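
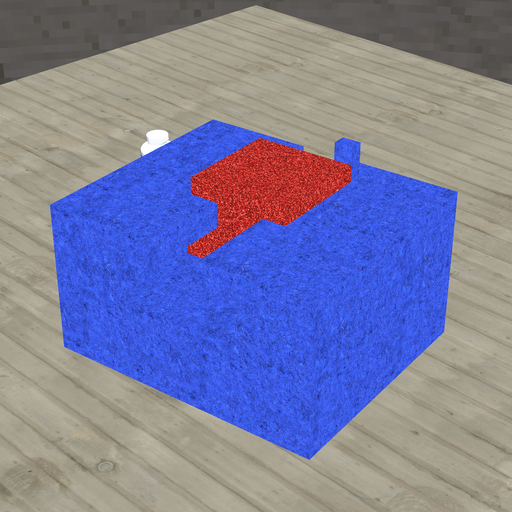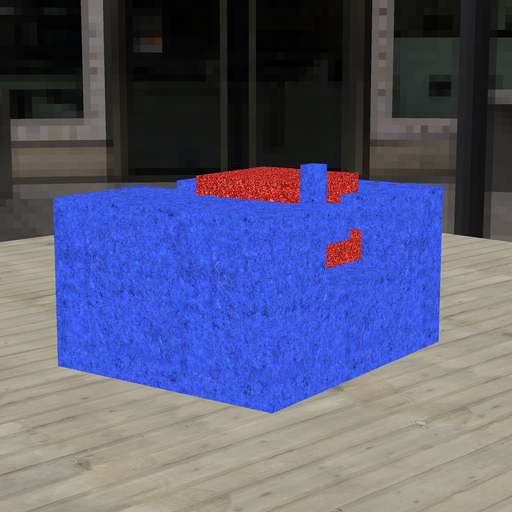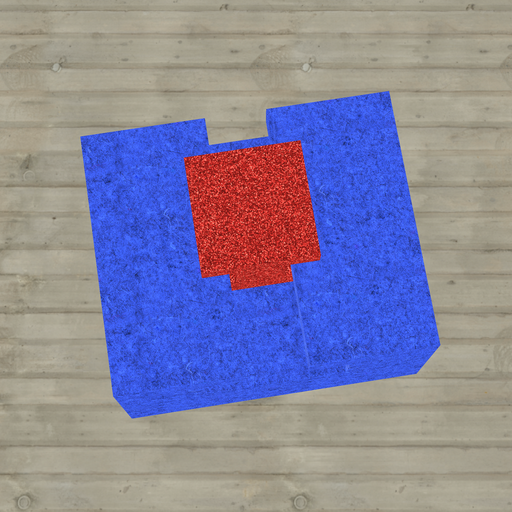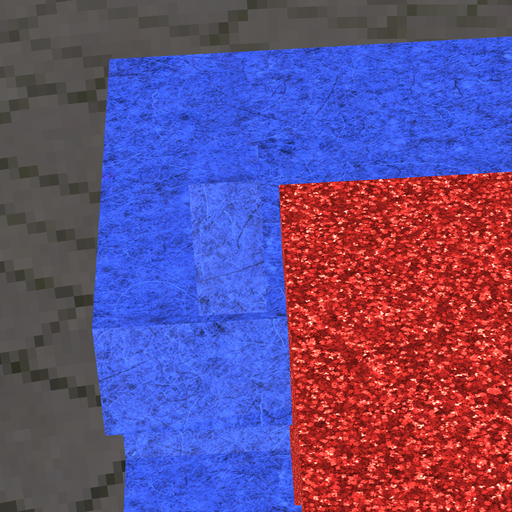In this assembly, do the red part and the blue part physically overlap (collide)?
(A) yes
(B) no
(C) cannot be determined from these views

(B) no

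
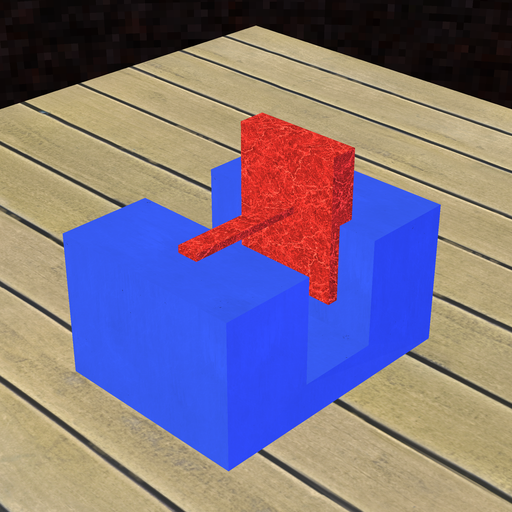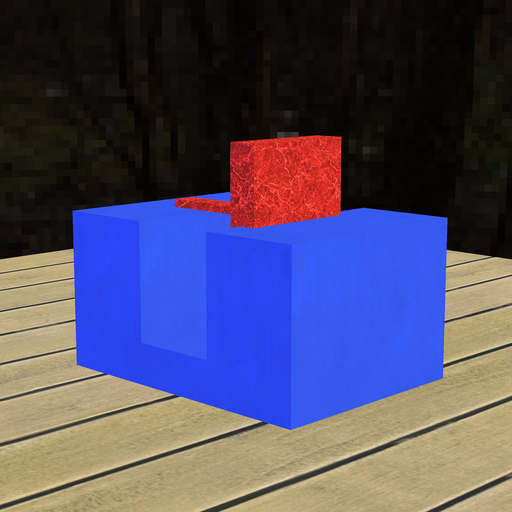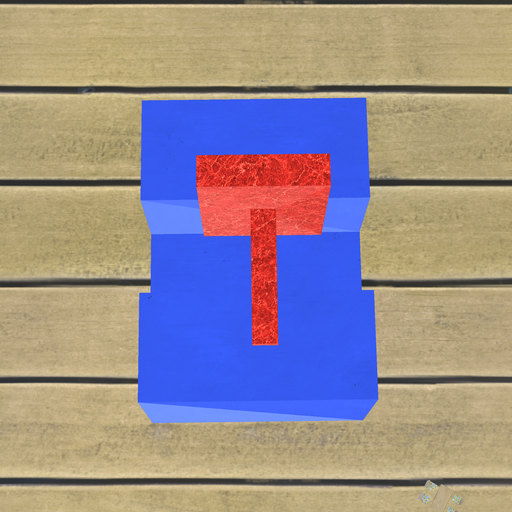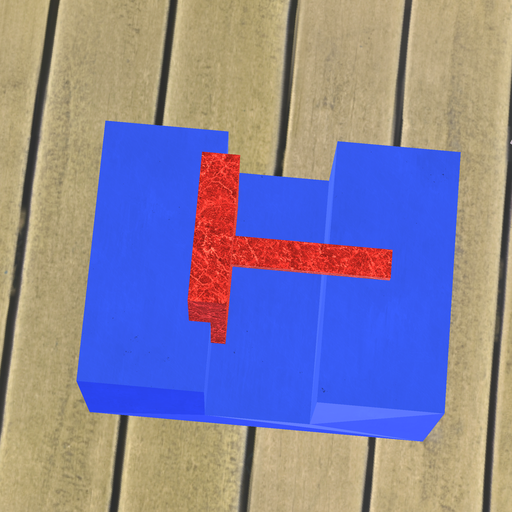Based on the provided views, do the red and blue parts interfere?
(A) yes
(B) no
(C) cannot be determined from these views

(A) yes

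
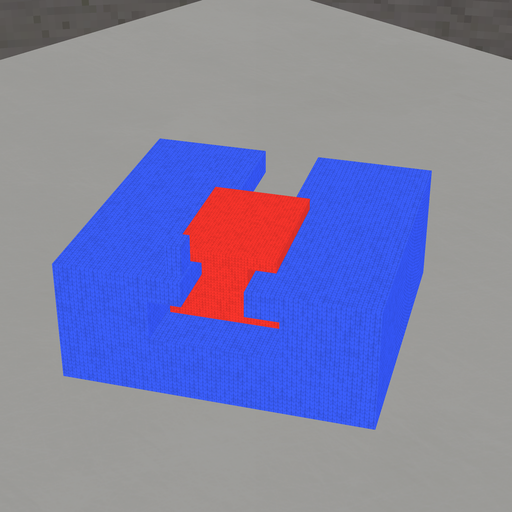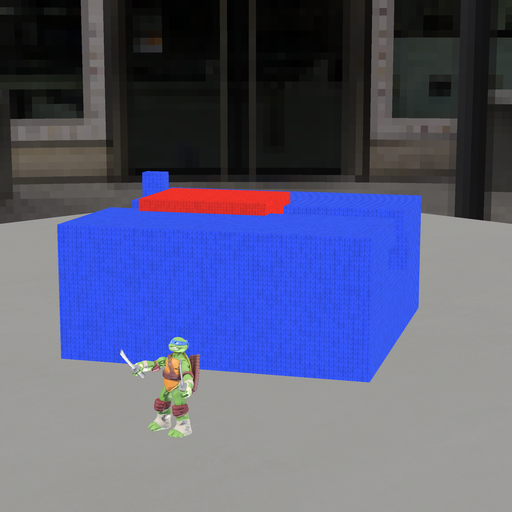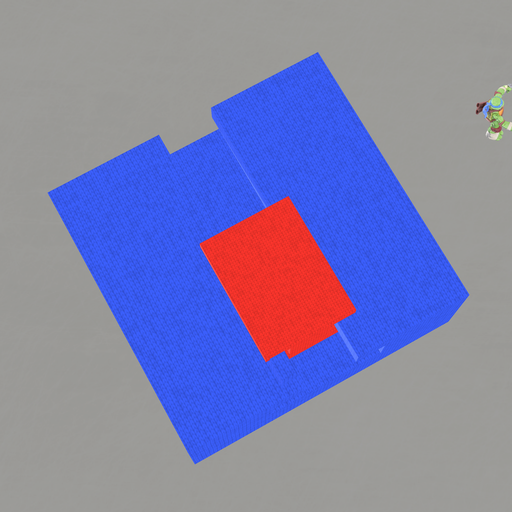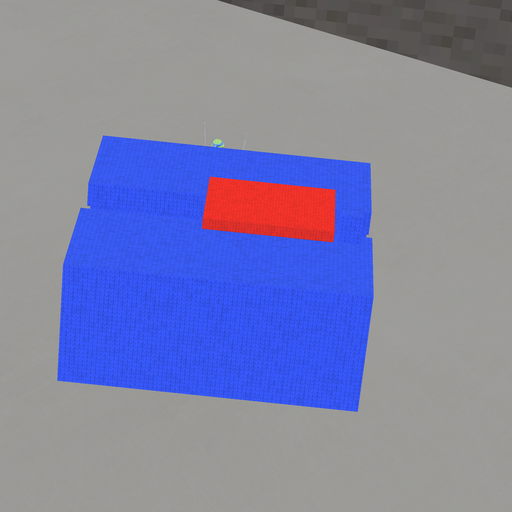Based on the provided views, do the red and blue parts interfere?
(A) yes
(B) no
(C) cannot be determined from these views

(B) no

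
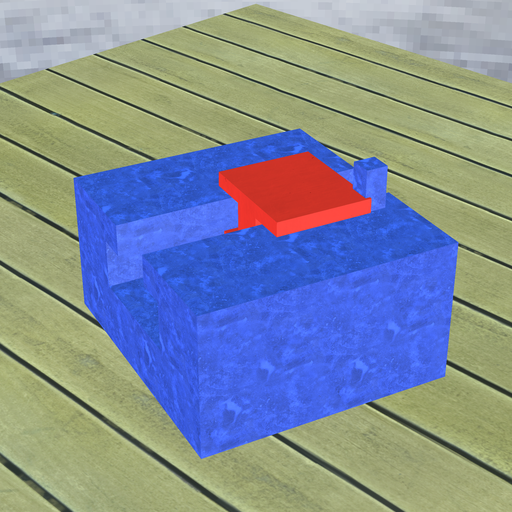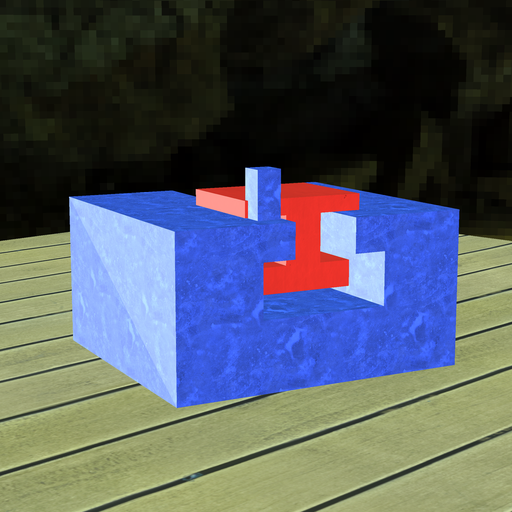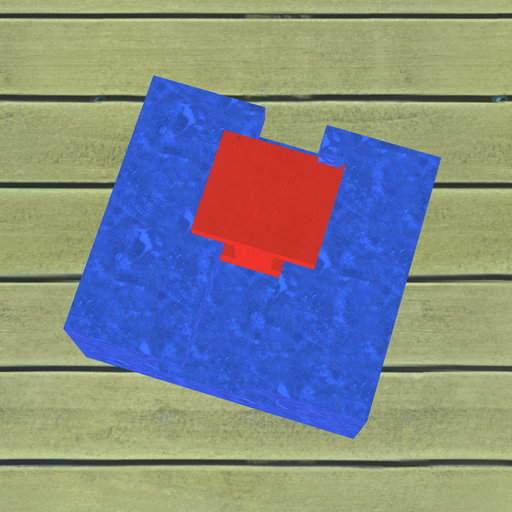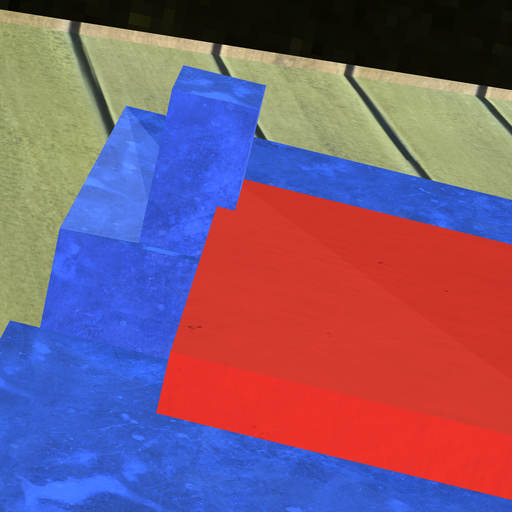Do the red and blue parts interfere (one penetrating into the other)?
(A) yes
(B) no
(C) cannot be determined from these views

(A) yes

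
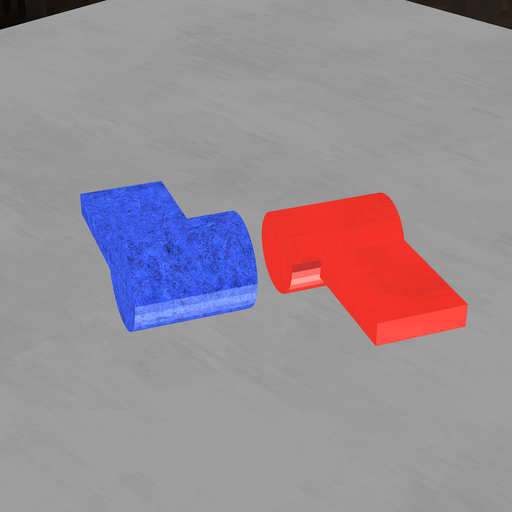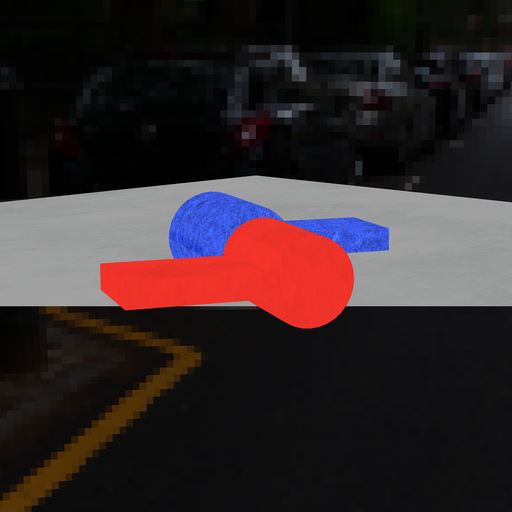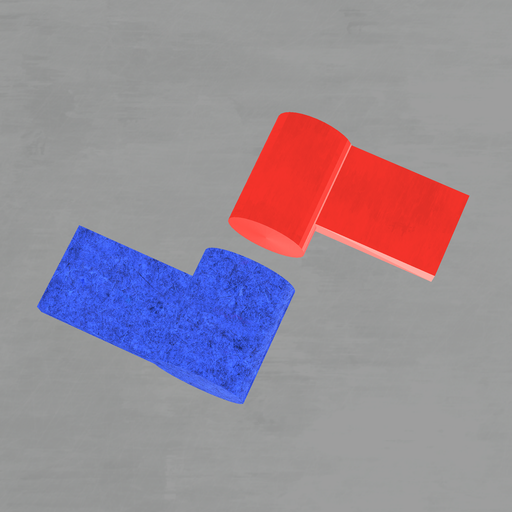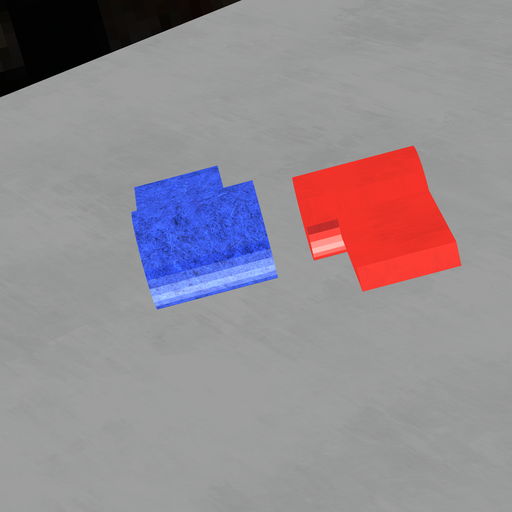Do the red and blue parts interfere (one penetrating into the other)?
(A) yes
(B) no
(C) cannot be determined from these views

(B) no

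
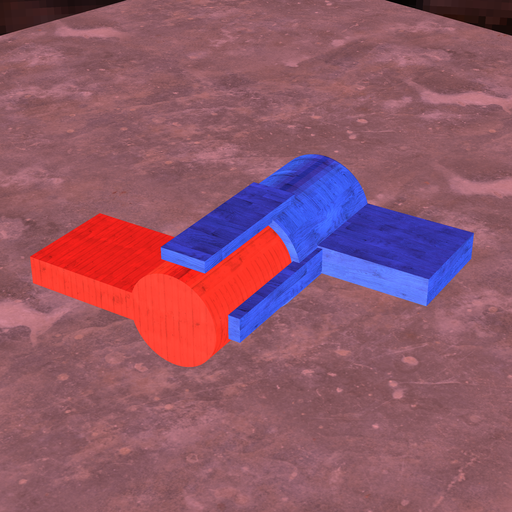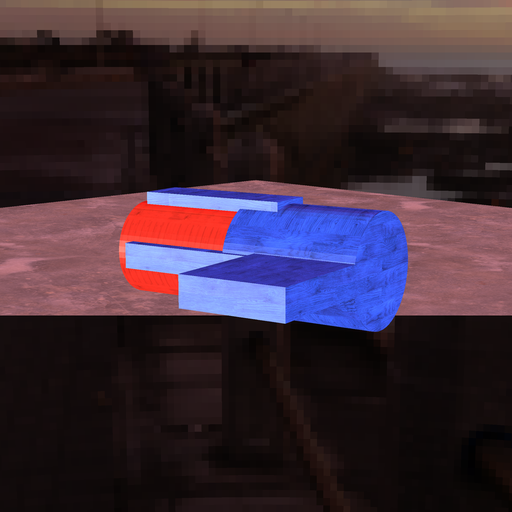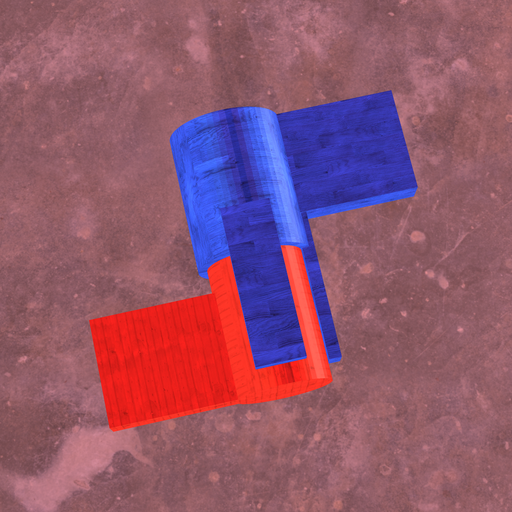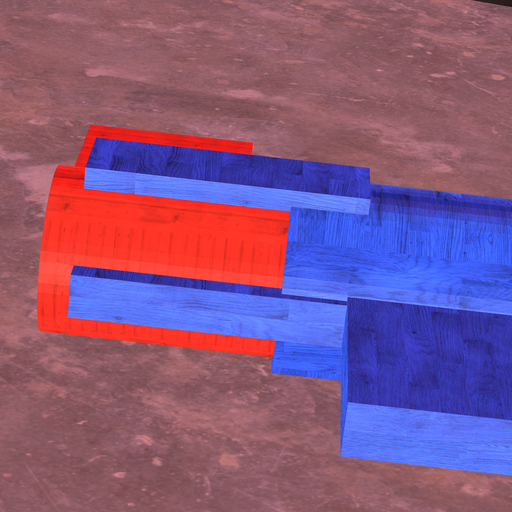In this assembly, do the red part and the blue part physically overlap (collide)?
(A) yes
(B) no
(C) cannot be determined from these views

(A) yes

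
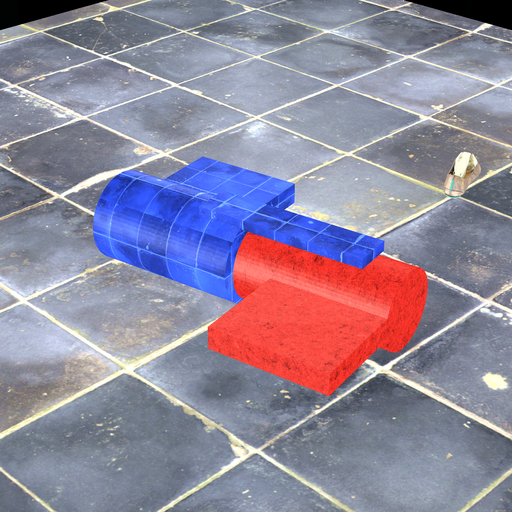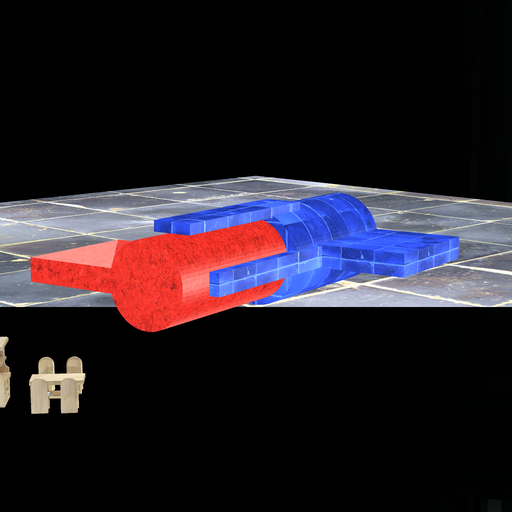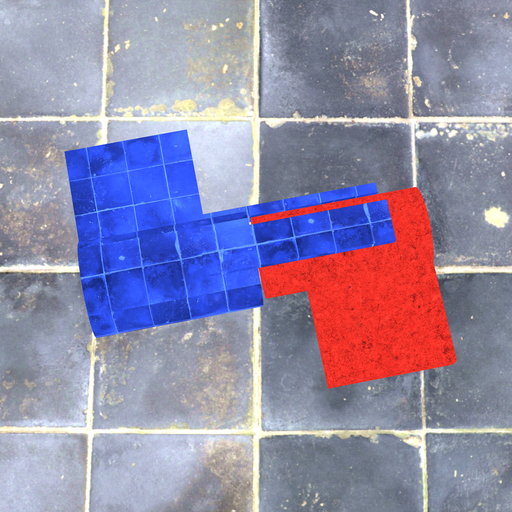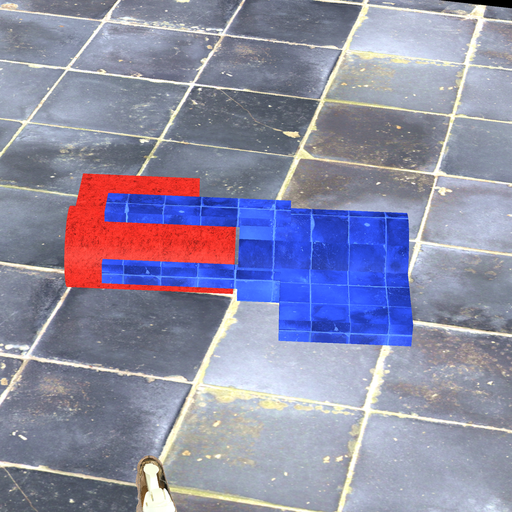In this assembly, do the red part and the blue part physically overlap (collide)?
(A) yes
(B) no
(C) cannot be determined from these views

(B) no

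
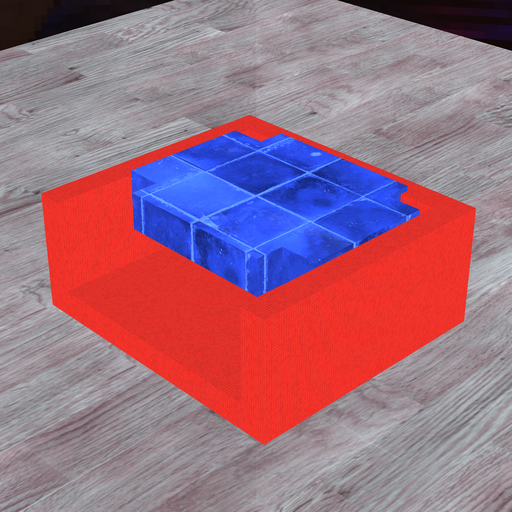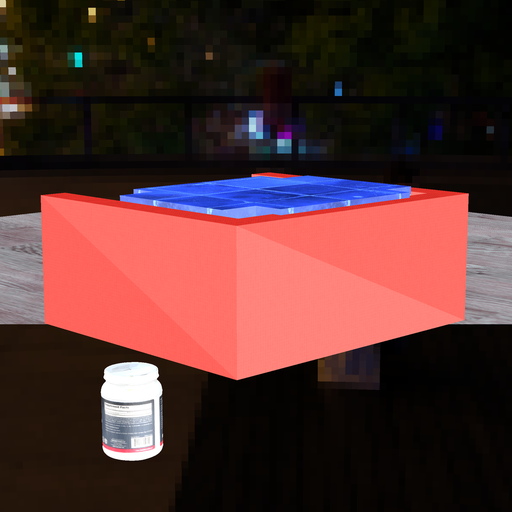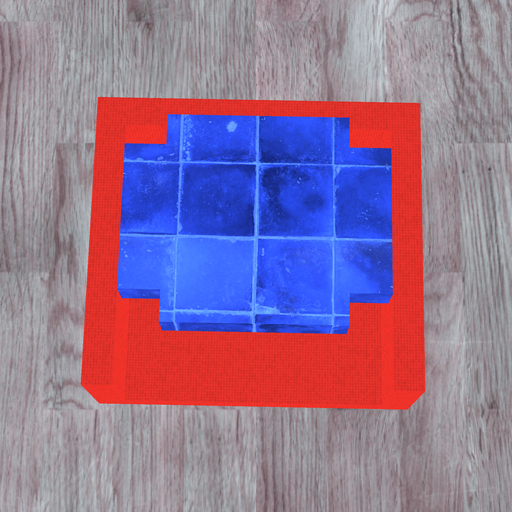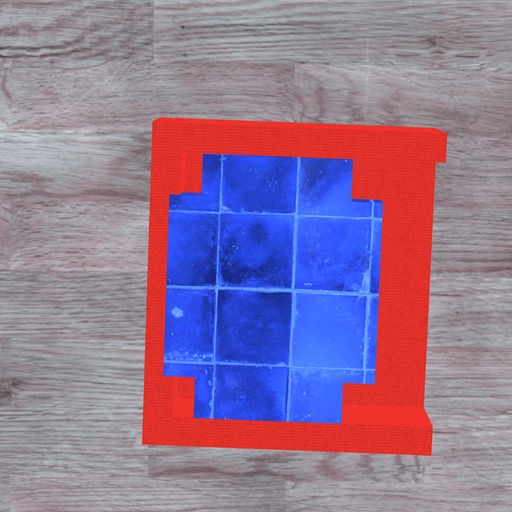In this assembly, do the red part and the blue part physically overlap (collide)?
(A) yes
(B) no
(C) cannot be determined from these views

(A) yes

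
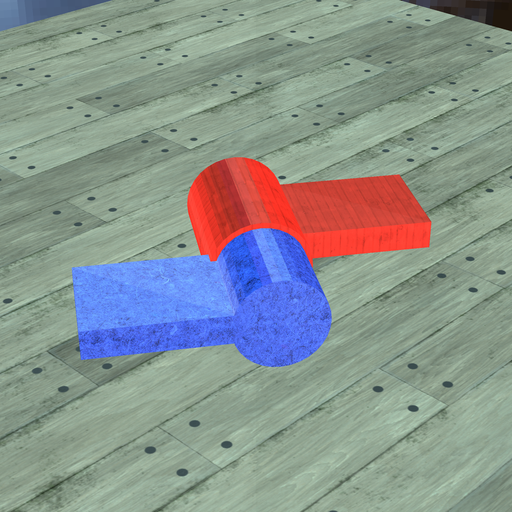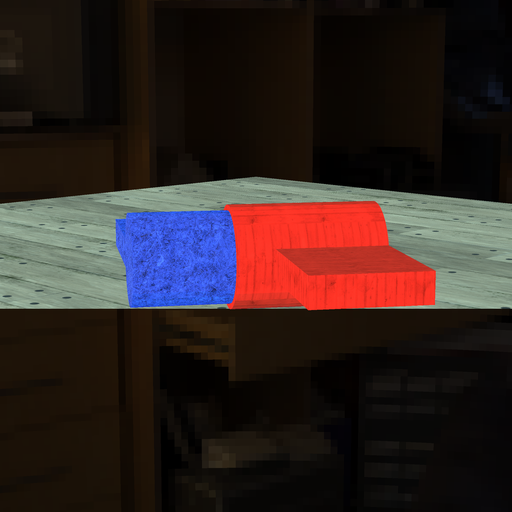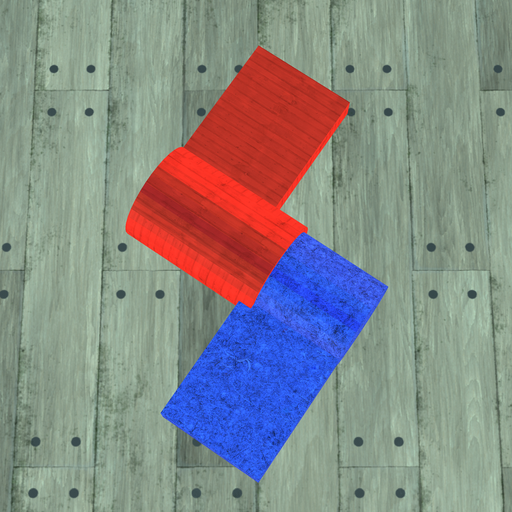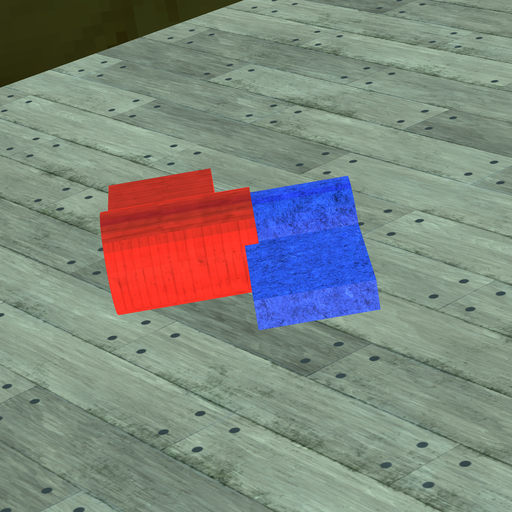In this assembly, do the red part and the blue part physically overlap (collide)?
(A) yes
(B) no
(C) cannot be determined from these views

(A) yes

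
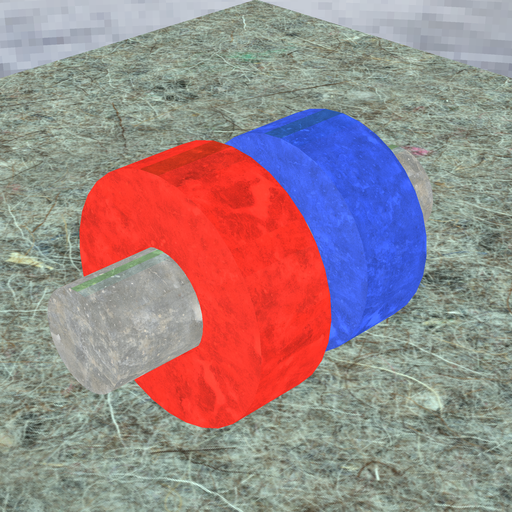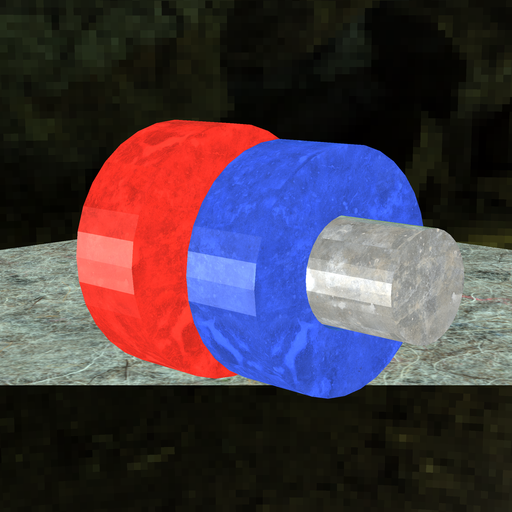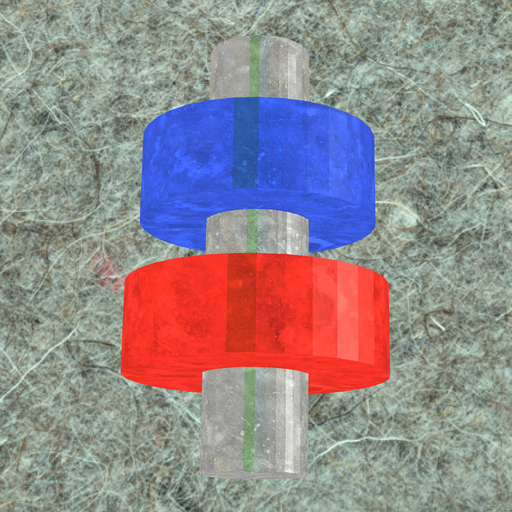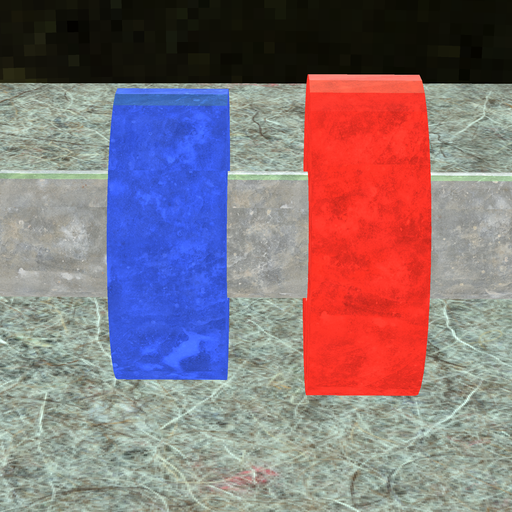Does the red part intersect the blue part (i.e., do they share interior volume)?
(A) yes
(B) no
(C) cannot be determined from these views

(B) no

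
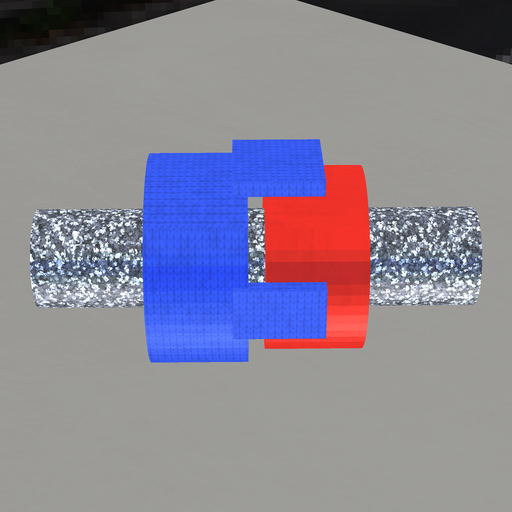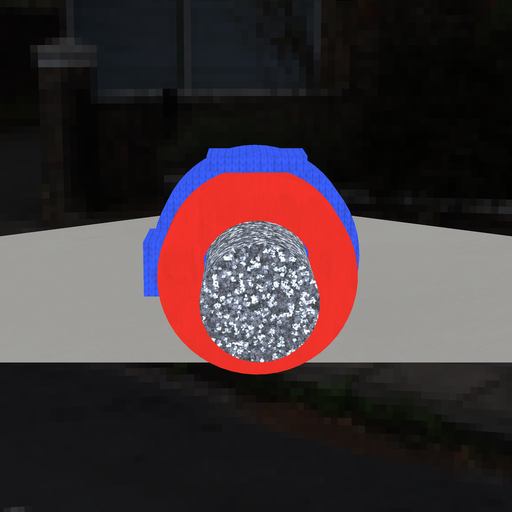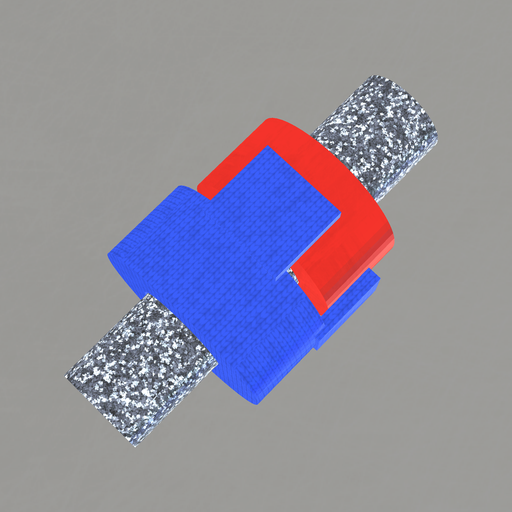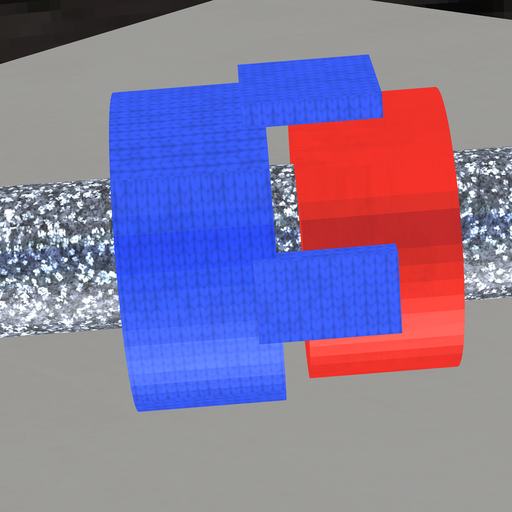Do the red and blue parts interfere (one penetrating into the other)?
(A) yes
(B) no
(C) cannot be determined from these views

(B) no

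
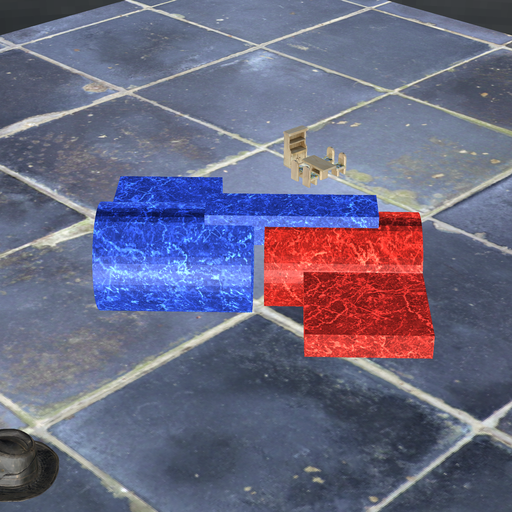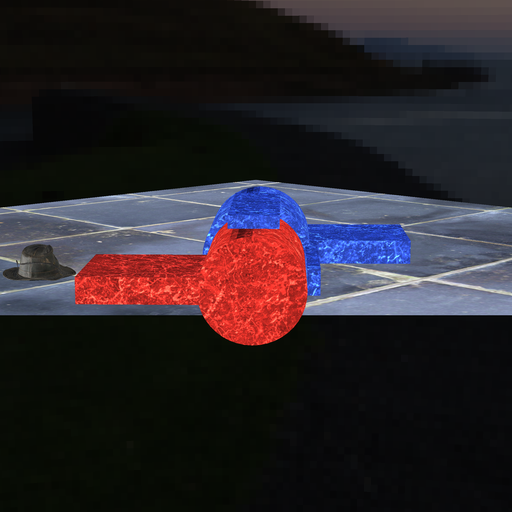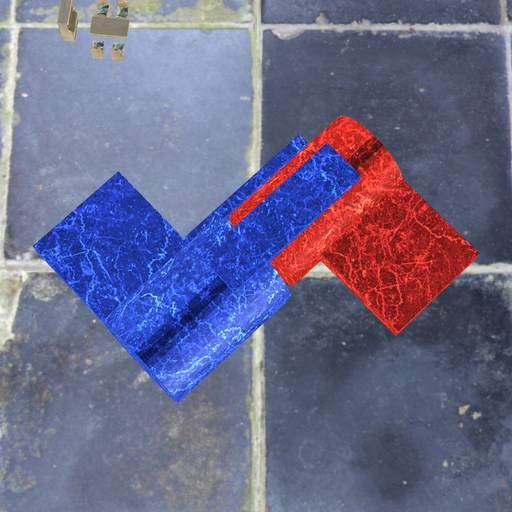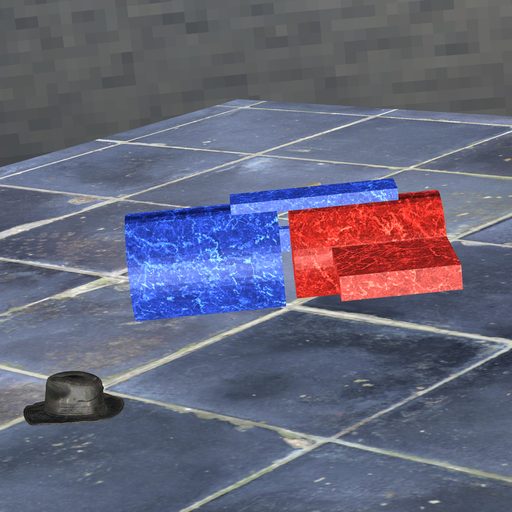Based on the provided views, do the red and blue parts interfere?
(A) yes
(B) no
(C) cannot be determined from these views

(B) no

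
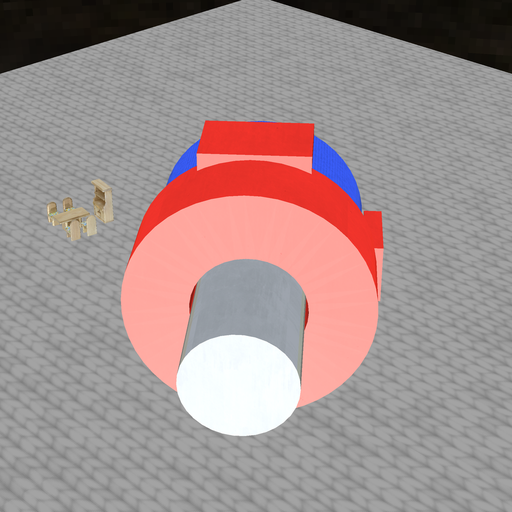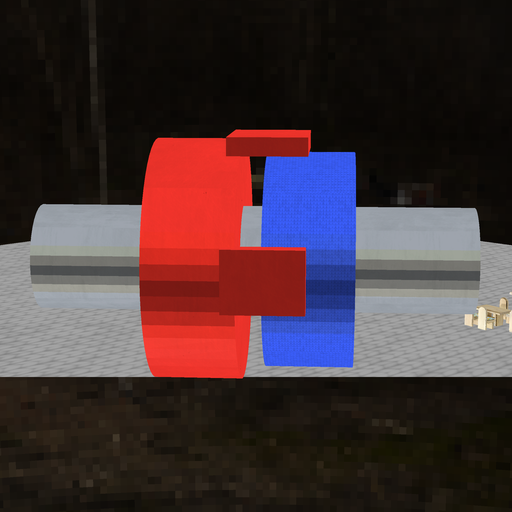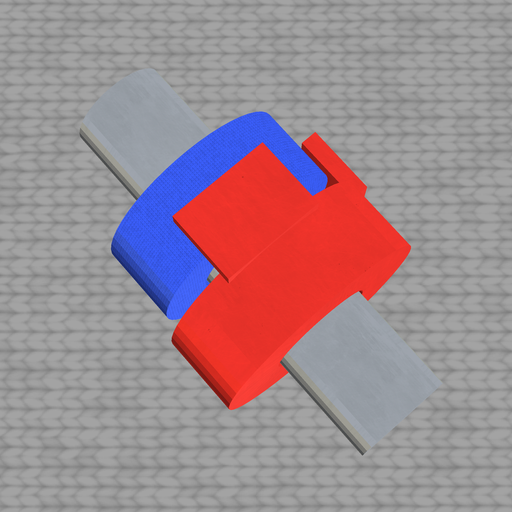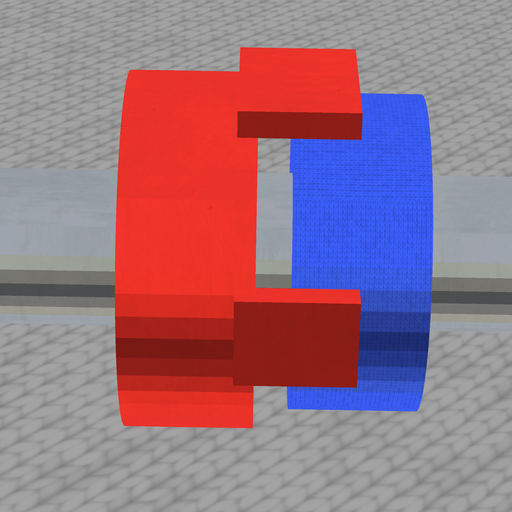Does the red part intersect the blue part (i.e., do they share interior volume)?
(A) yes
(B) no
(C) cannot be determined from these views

(B) no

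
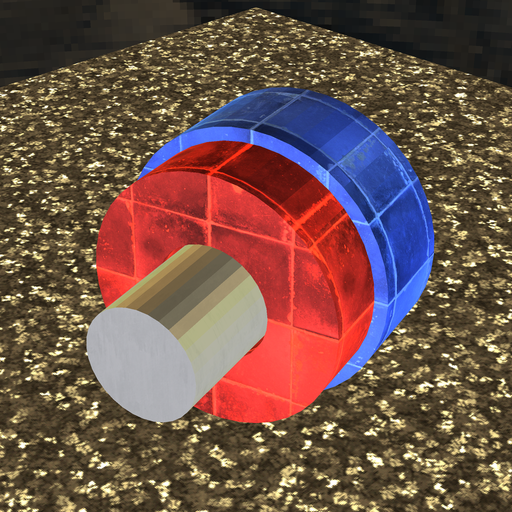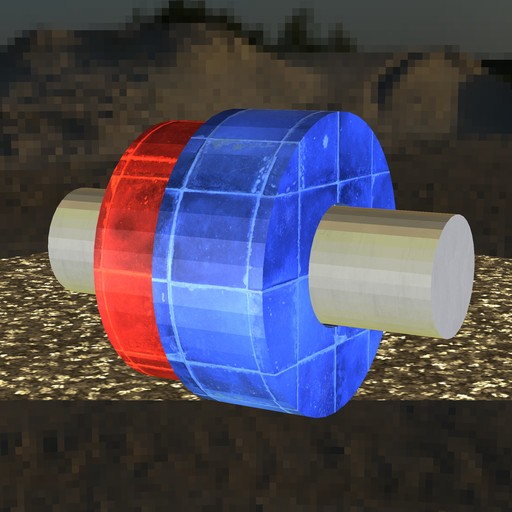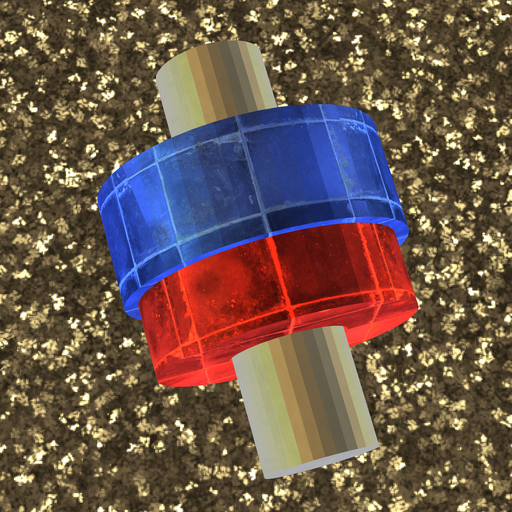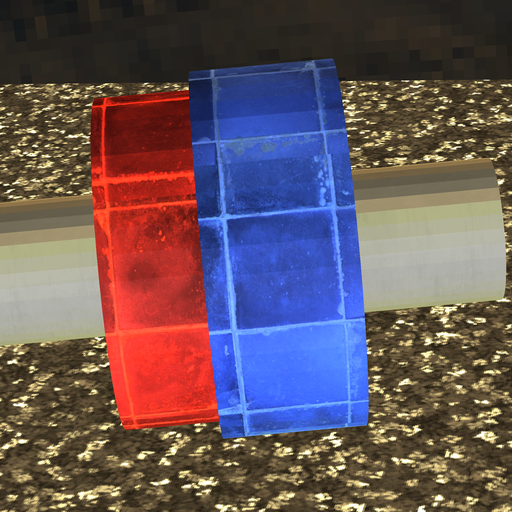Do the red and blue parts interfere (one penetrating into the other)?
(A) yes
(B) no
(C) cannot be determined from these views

(A) yes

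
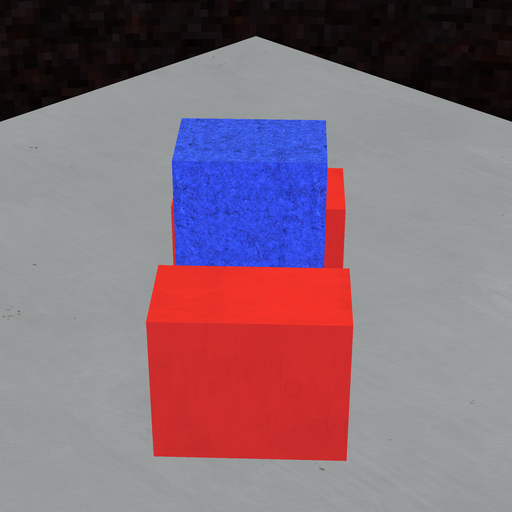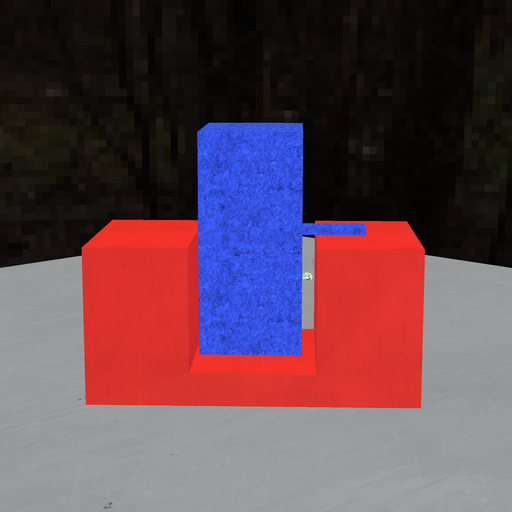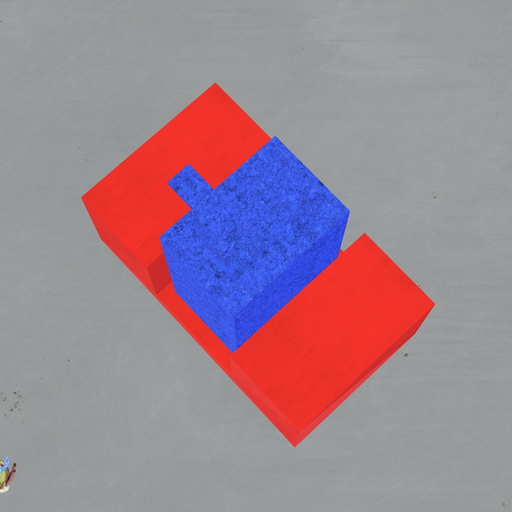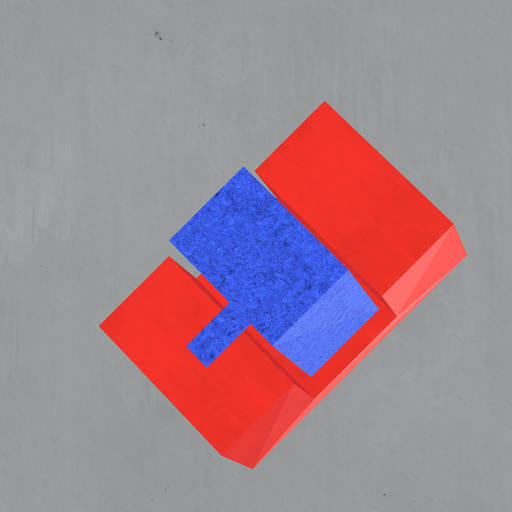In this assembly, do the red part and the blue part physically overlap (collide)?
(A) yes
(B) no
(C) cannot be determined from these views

(B) no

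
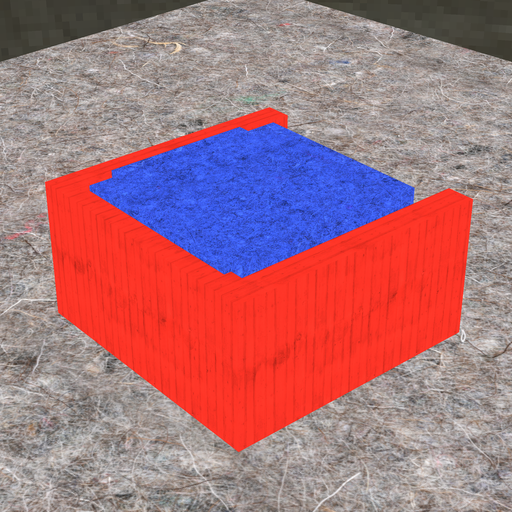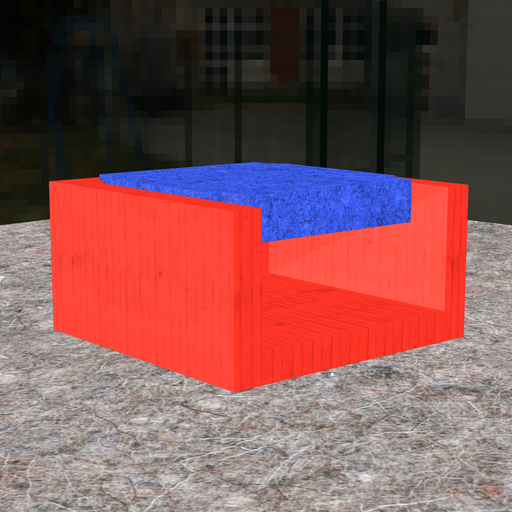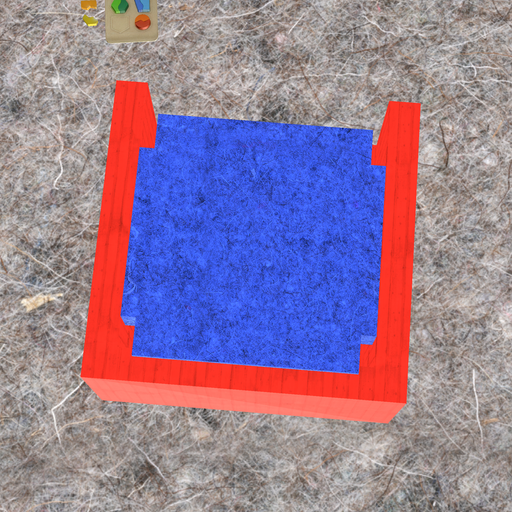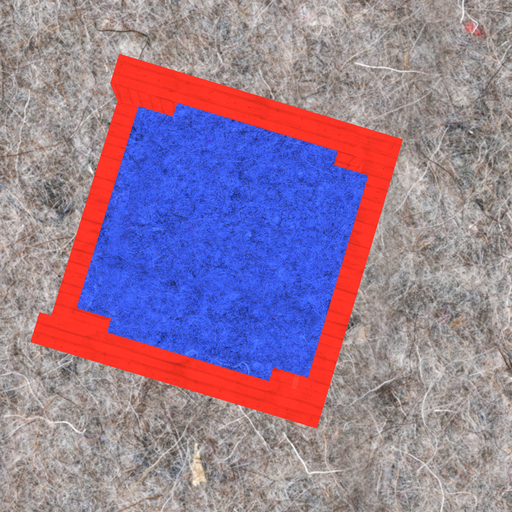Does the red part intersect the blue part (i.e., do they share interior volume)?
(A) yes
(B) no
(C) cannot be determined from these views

(A) yes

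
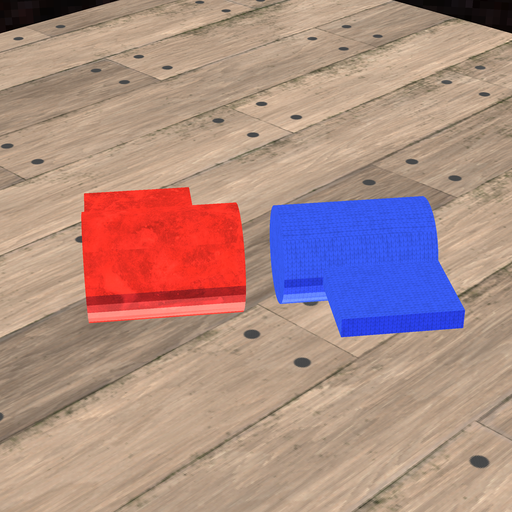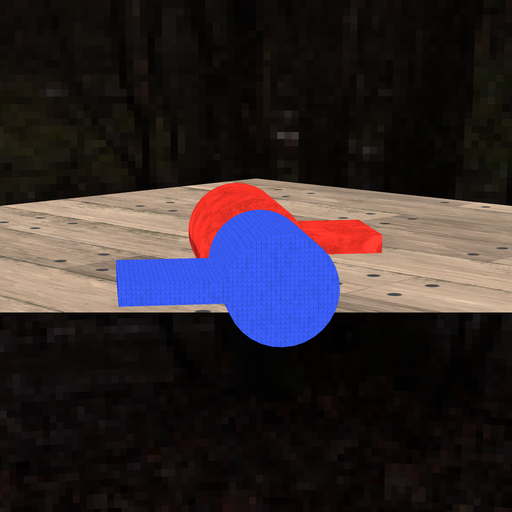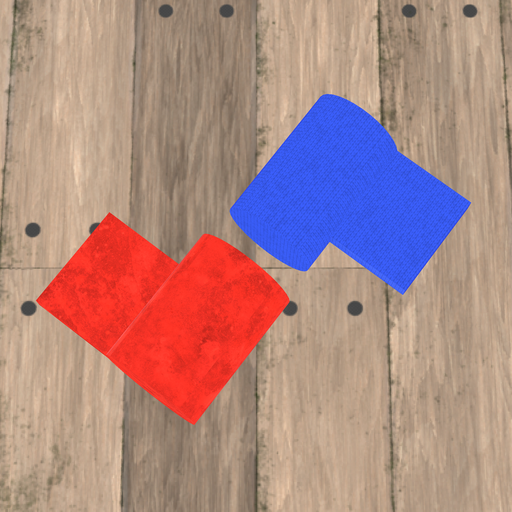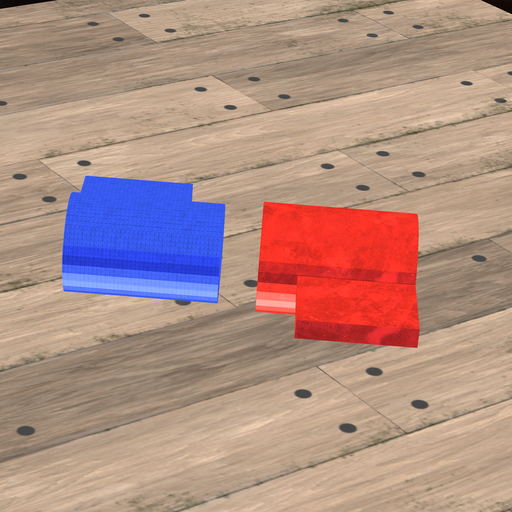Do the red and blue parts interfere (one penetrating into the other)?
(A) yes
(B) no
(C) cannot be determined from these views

(B) no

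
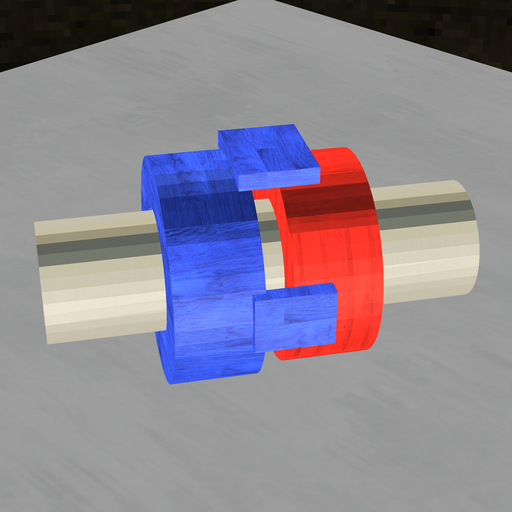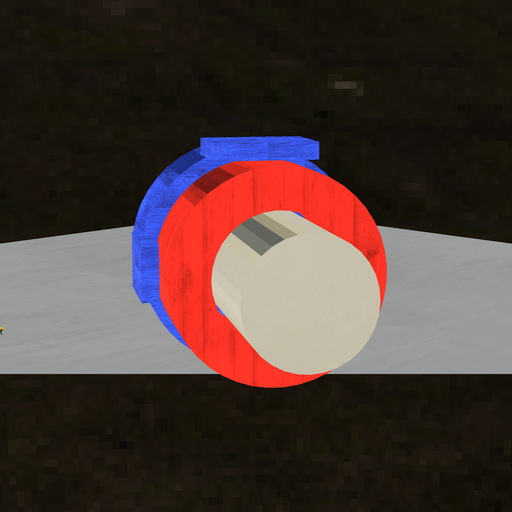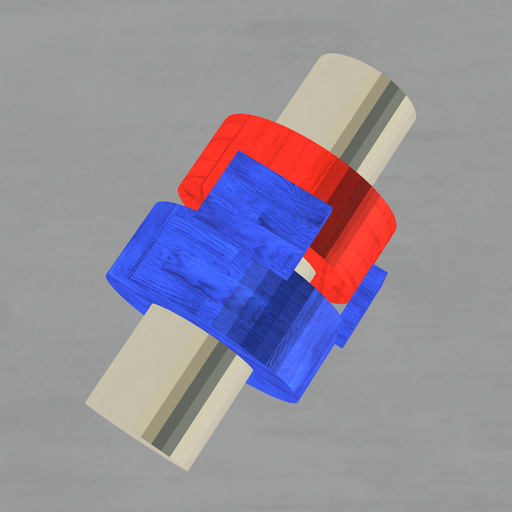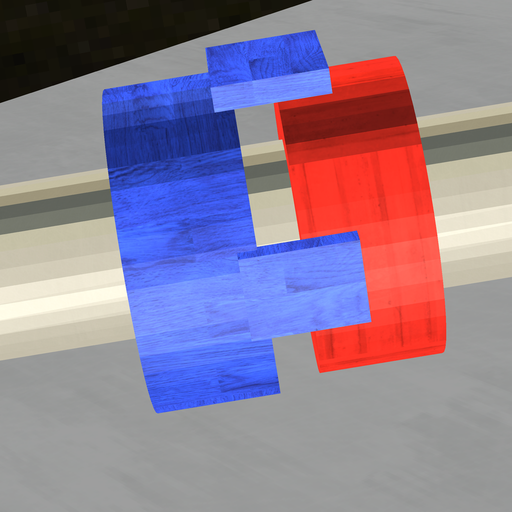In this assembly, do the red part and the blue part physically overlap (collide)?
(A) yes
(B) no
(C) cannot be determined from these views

(B) no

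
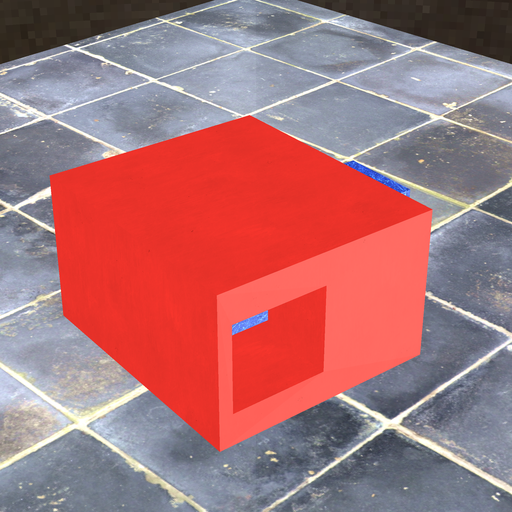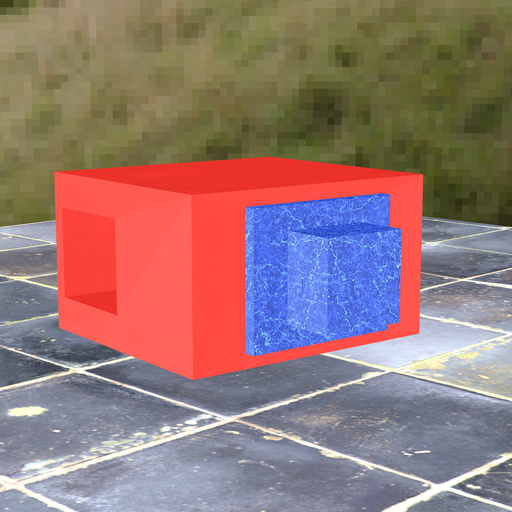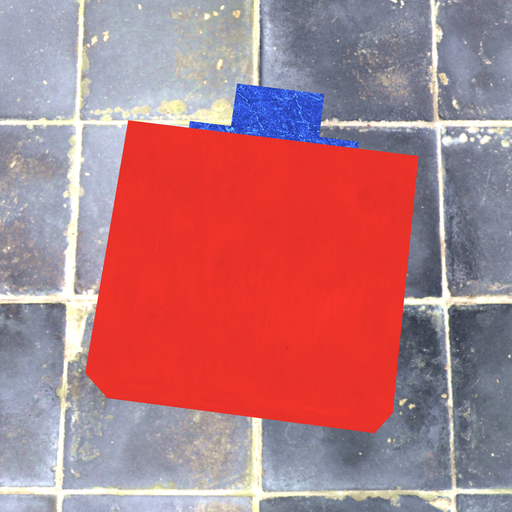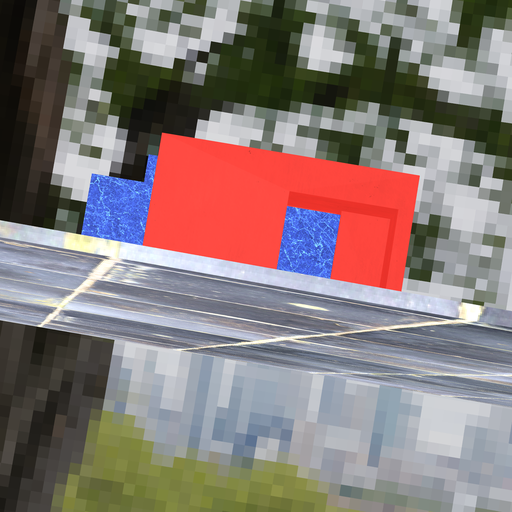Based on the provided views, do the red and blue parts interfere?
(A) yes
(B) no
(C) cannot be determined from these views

(A) yes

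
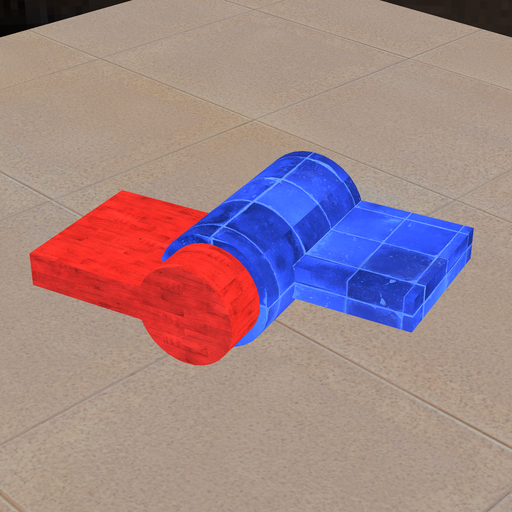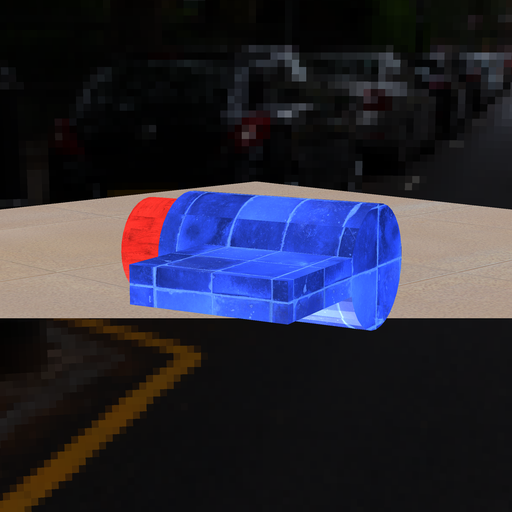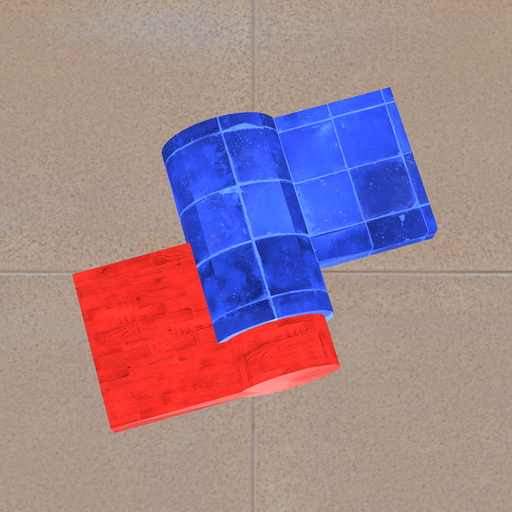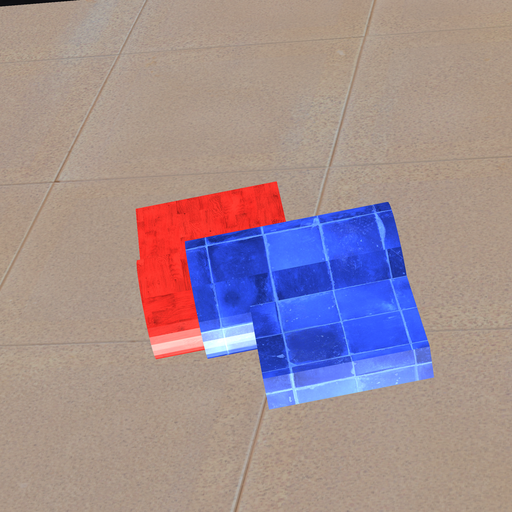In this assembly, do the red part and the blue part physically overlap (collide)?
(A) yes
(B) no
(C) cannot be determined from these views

(A) yes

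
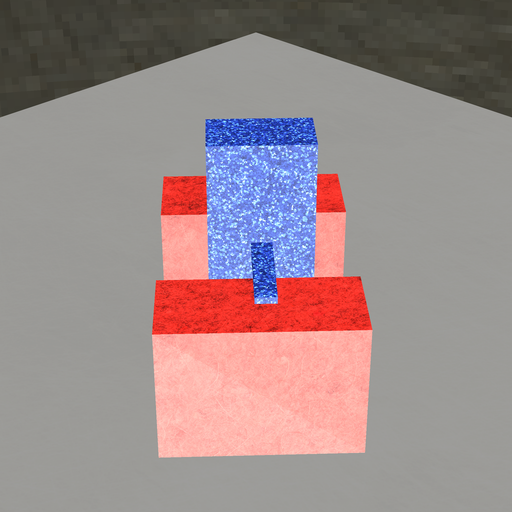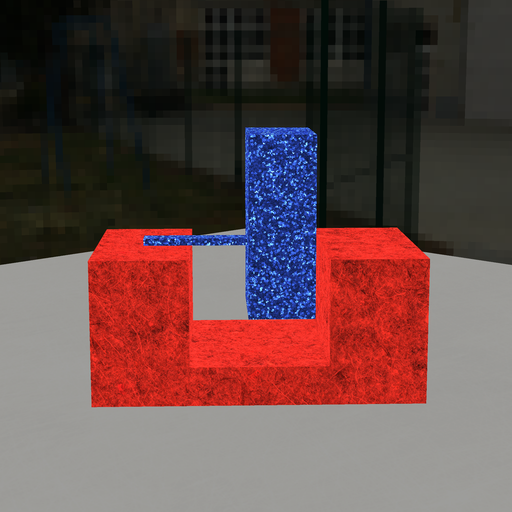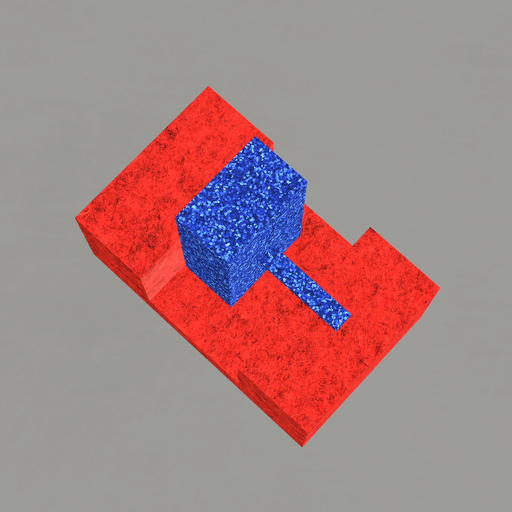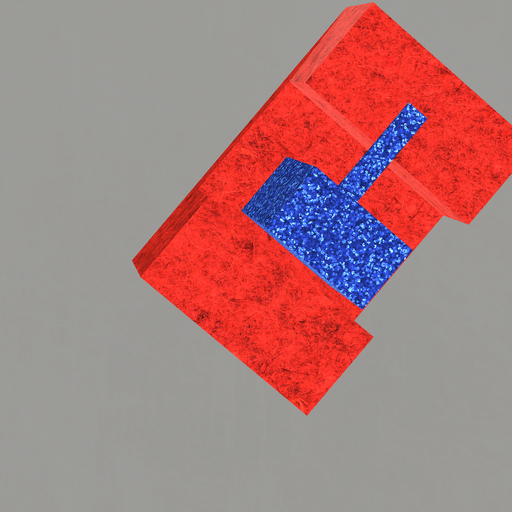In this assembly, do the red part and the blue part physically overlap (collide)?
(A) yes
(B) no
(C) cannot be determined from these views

(B) no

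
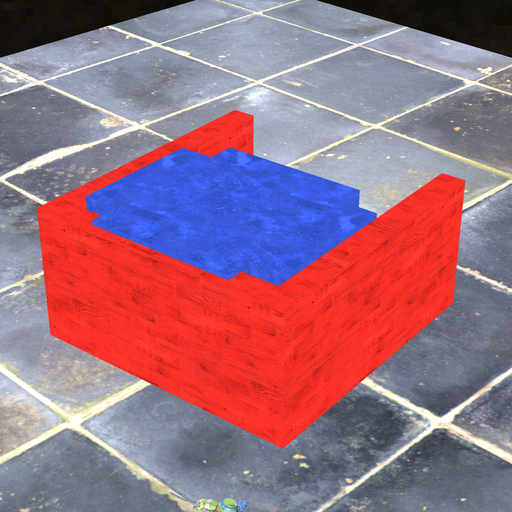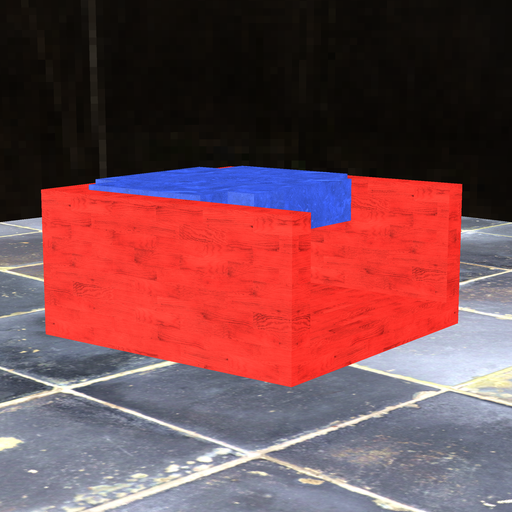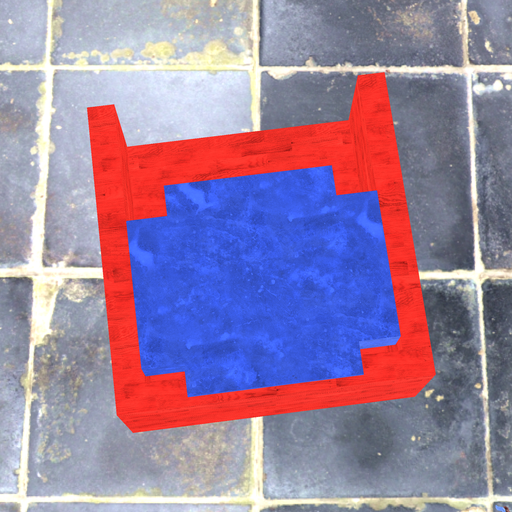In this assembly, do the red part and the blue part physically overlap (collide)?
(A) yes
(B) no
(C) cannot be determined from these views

(A) yes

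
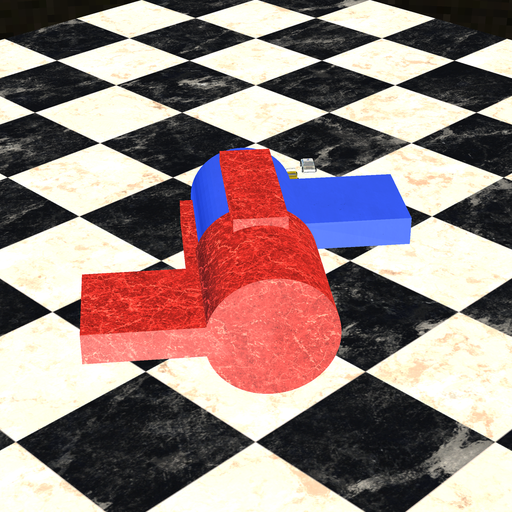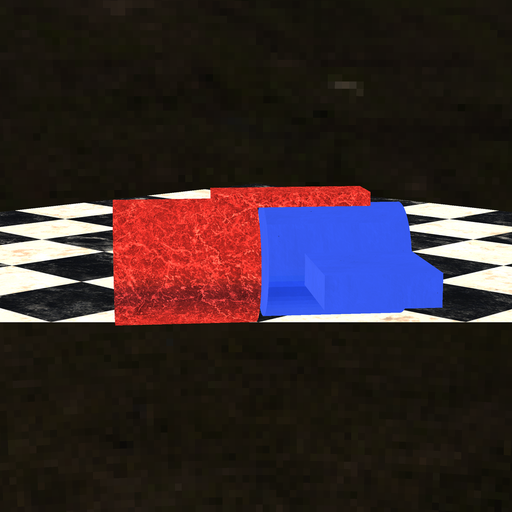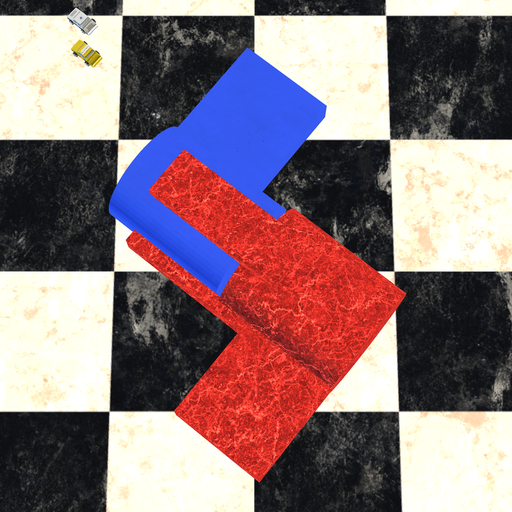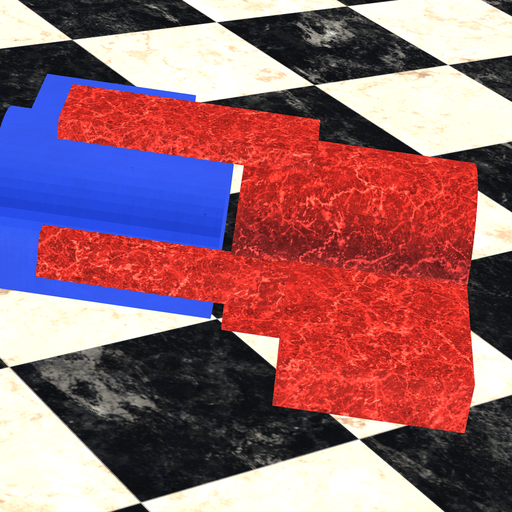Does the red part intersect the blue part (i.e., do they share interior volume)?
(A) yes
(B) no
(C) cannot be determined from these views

(B) no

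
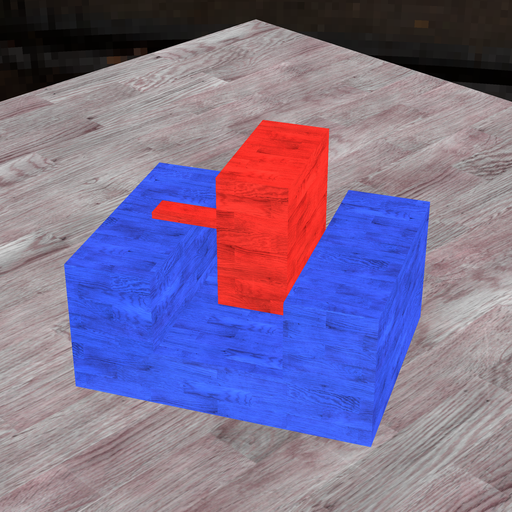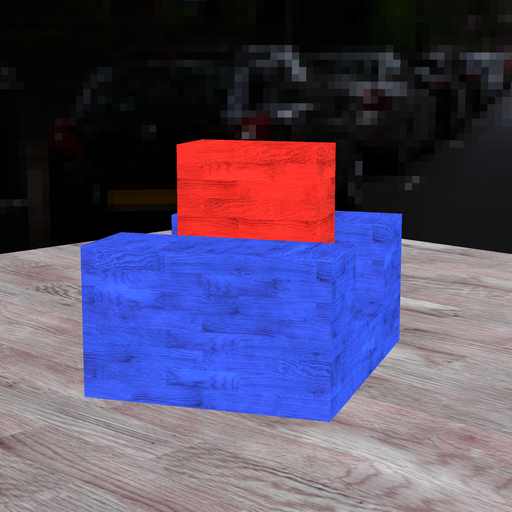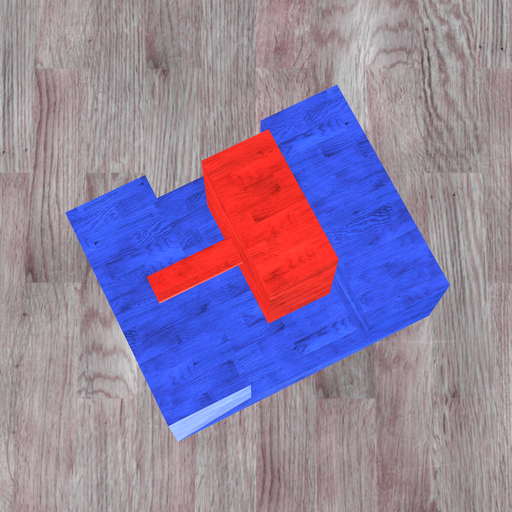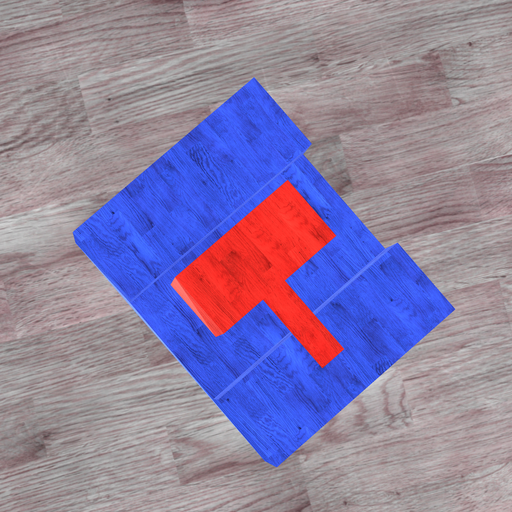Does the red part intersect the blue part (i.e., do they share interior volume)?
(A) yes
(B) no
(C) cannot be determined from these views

(B) no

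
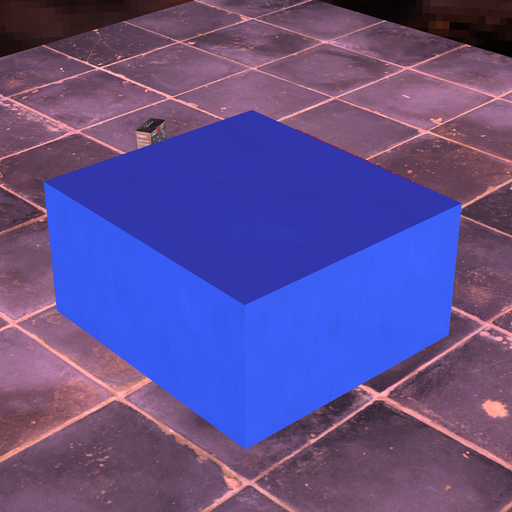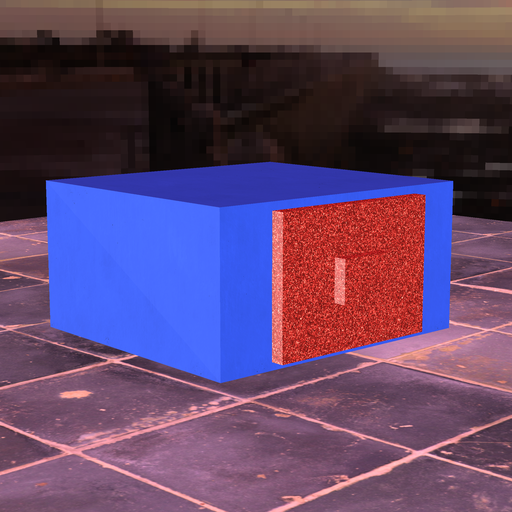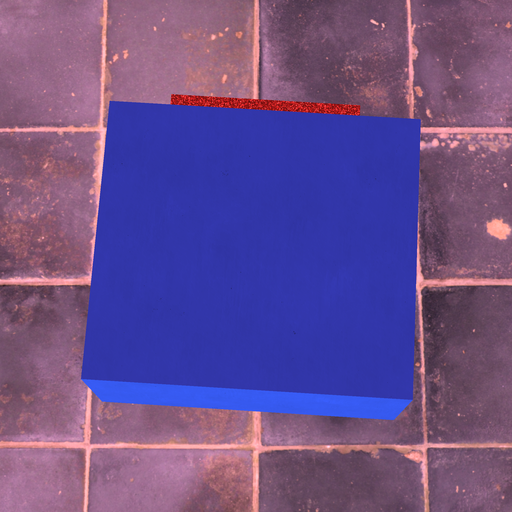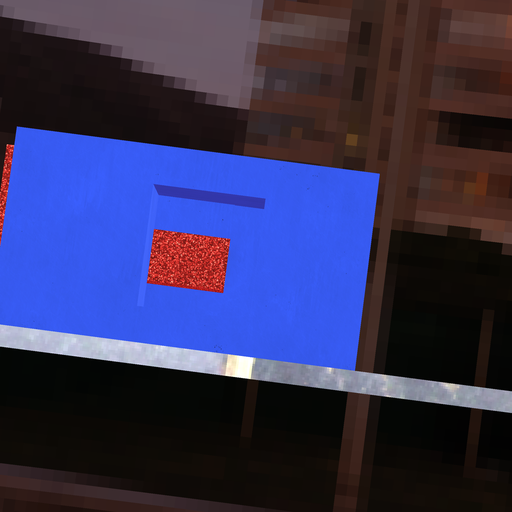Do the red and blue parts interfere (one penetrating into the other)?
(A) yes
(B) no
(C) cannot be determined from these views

(A) yes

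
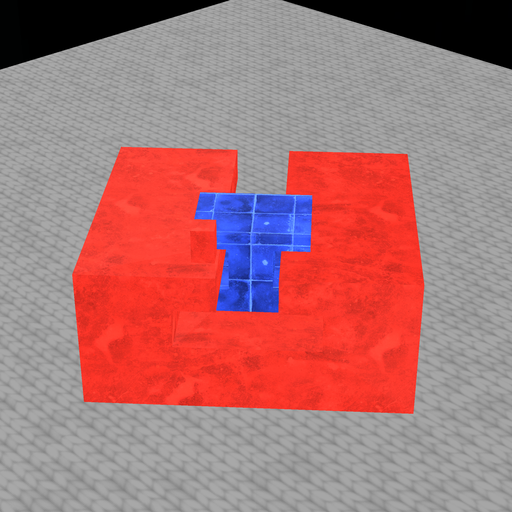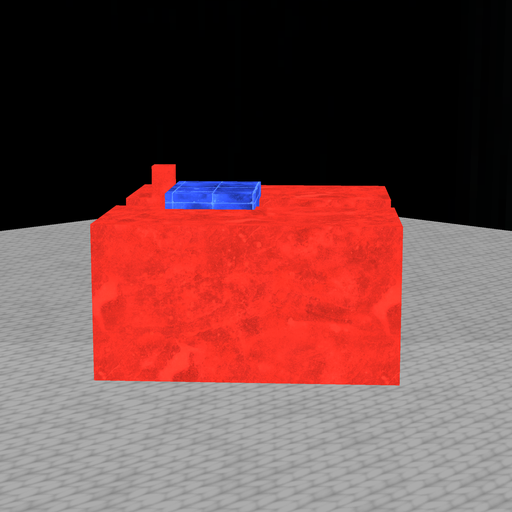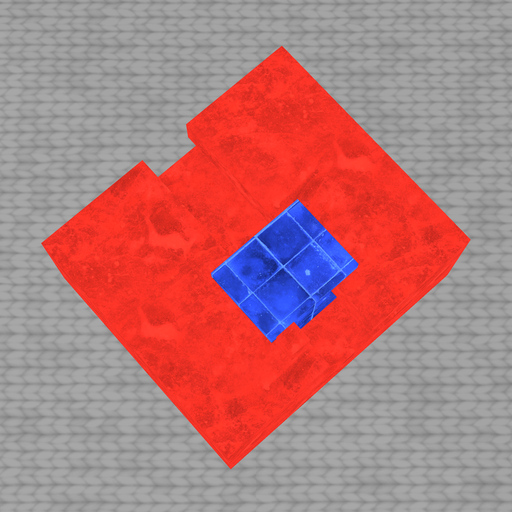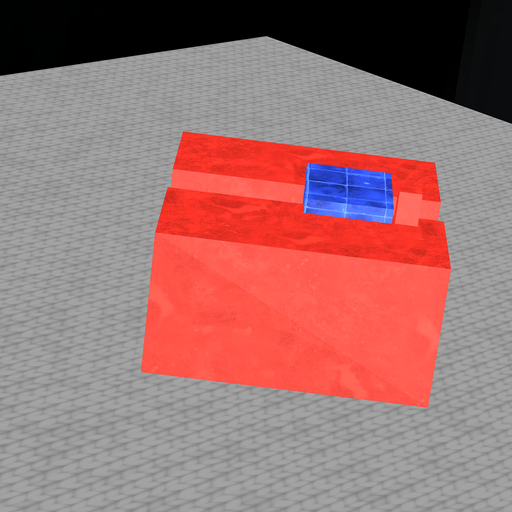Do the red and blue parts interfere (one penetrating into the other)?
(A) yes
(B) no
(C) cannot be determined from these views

(B) no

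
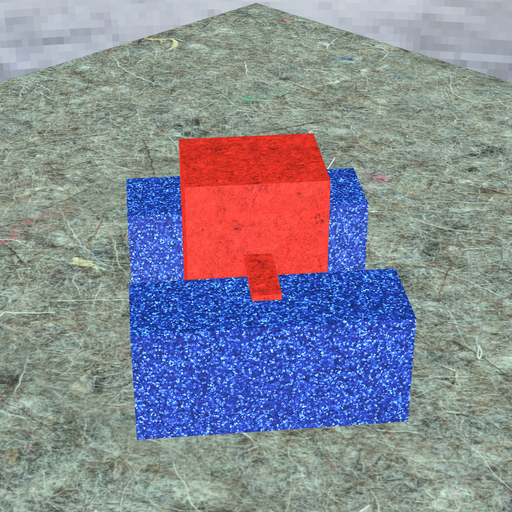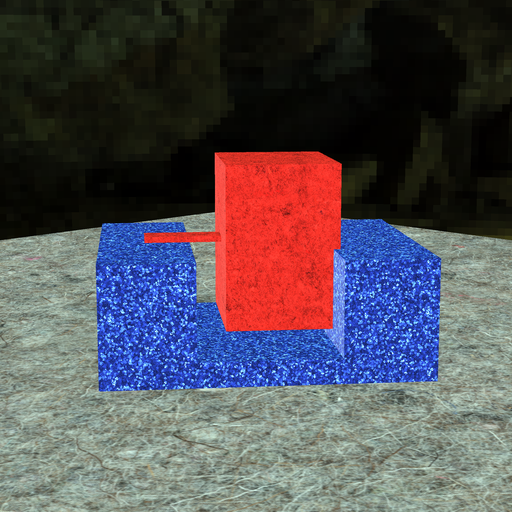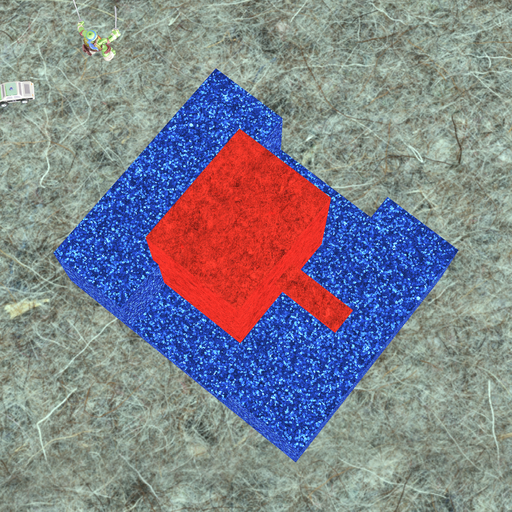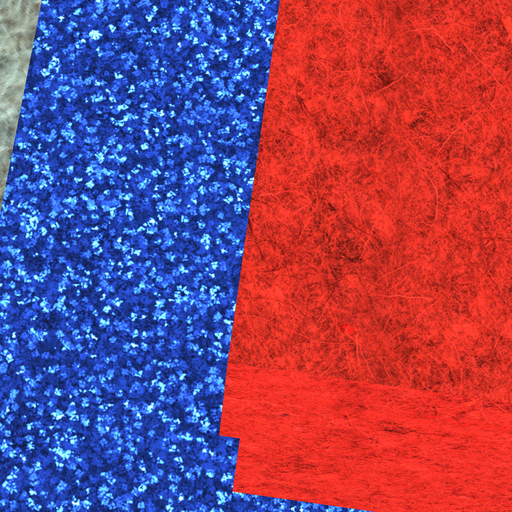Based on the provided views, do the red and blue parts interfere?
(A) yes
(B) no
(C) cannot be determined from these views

(A) yes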